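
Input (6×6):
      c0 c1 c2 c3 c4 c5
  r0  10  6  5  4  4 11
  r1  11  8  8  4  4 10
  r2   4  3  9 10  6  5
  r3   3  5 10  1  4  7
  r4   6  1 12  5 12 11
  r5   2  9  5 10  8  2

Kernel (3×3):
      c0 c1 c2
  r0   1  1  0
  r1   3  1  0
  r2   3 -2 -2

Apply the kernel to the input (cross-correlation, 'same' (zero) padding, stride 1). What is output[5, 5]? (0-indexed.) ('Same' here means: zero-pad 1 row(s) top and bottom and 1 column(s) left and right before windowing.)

49

The receptive field on the zero-padded input at this output position is [12 11 0 / 8 2 0 / 0 0 0]. Elementwise product with the kernel and sum: 12·1 + 11·1 + 8·3 + 2·1 + 0·3 + 0·-2 + 0·-2.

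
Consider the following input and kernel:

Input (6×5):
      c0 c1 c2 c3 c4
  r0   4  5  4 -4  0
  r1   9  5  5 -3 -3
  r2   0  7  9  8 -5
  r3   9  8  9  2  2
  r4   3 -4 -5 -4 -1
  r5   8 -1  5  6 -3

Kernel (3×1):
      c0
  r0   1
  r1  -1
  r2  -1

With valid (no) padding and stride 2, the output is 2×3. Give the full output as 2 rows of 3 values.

-5 -10 8
-12 5 -6

Output[0,0]: The receptive field on the input at this output position is [4 / 9 / 0]. Elementwise product with the kernel and sum: 4·1 + 9·-1 + 0·-1.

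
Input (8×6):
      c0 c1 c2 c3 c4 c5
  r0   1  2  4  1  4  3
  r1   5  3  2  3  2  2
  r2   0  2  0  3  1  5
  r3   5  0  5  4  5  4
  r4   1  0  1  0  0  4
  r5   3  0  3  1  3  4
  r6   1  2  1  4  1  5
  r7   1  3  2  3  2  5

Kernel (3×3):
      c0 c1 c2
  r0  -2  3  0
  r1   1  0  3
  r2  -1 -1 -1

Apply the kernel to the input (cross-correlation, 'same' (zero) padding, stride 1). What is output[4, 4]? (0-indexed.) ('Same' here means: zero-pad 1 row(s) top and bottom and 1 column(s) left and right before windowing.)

11

The receptive field on the zero-padded input at this output position is [4 5 4 / 0 0 4 / 1 3 4]. Elementwise product with the kernel and sum: 4·-2 + 5·3 + 0·1 + 4·3 + 1·-1 + 3·-1 + 4·-1.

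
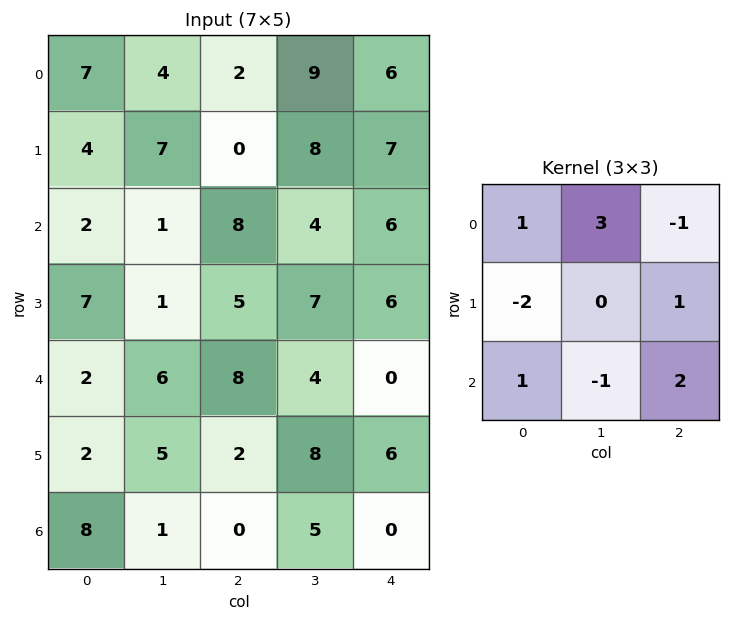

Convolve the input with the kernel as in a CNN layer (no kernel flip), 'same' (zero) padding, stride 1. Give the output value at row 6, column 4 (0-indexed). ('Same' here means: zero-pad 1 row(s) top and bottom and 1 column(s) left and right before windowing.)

The receptive field on the zero-padded input at this output position is [8 6 0 / 5 0 0 / 0 0 0]. Elementwise product with the kernel and sum: 8·1 + 6·3 + 0·-1 + 5·-2 + 0·1 + 0·1 + 0·-1 + 0·2.

16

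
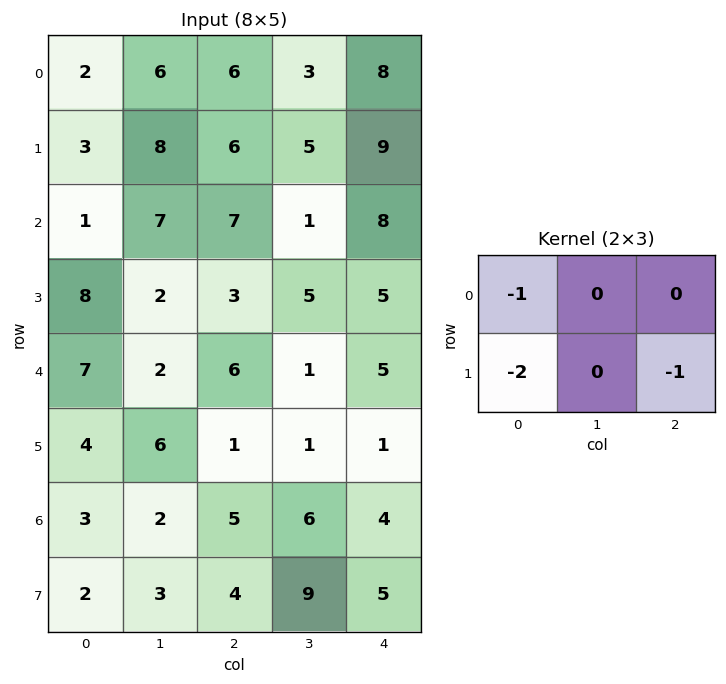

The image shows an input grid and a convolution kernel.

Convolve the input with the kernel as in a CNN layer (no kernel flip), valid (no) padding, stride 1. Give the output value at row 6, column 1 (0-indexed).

-17

The receptive field on the input at this output position is [2 5 6 / 3 4 9]. Elementwise product with the kernel and sum: 2·-1 + 3·-2 + 9·-1.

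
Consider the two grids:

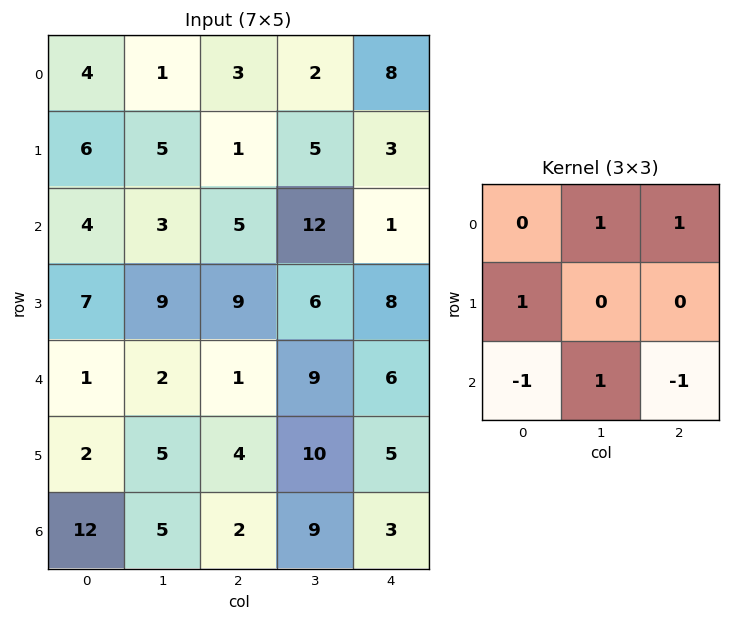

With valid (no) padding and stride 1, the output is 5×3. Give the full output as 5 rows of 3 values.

4 0 17
3 3 2
15 16 24
18 6 16
-4 3 23

Output[0,0]: The receptive field on the input at this output position is [4 1 3 / 6 5 1 / 4 3 5]. Elementwise product with the kernel and sum: 1·1 + 3·1 + 6·1 + 4·-1 + 3·1 + 5·-1.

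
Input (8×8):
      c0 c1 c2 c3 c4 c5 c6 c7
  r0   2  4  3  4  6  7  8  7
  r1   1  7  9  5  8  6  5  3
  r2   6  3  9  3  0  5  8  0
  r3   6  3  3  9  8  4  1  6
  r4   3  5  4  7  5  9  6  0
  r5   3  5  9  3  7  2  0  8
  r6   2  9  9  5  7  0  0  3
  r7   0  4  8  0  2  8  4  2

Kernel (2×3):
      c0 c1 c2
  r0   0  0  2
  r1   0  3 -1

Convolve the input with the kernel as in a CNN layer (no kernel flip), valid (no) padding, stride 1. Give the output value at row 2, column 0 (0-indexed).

24

The receptive field on the input at this output position is [6 3 9 / 6 3 3]. Elementwise product with the kernel and sum: 9·2 + 3·3 + 3·-1.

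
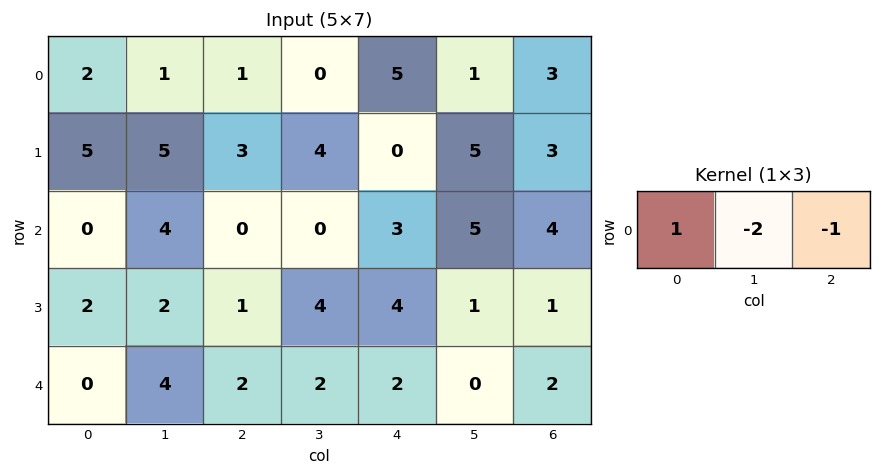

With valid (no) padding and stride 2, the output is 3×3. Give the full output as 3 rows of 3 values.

Output[0,0]: The receptive field on the input at this output position is [2 1 1]. Elementwise product with the kernel and sum: 2·1 + 1·-2 + 1·-1.
Output[0,1]: The receptive field on the input at this output position is [1 0 5]. Elementwise product with the kernel and sum: 1·1 + 0·-2 + 5·-1.

-1 -4 0
-8 -3 -11
-10 -4 0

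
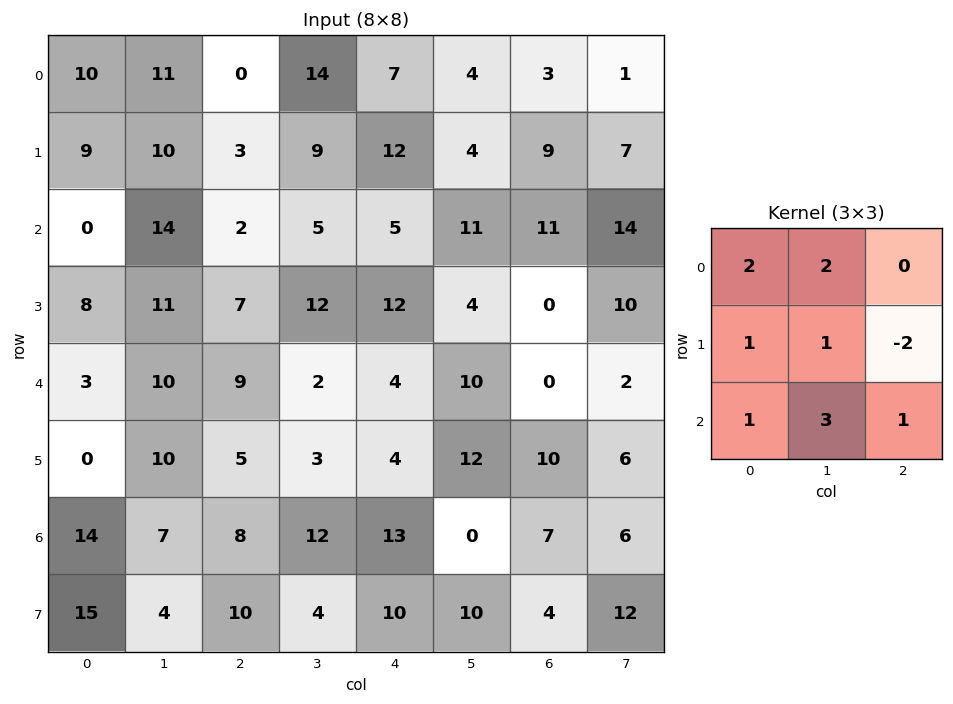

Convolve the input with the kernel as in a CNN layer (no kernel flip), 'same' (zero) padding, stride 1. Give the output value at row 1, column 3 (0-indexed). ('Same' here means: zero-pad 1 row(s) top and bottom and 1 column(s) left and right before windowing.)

The receptive field on the zero-padded input at this output position is [0 14 7 / 3 9 12 / 2 5 5]. Elementwise product with the kernel and sum: 0·2 + 14·2 + 3·1 + 9·1 + 12·-2 + 2·1 + 5·3 + 5·1.

38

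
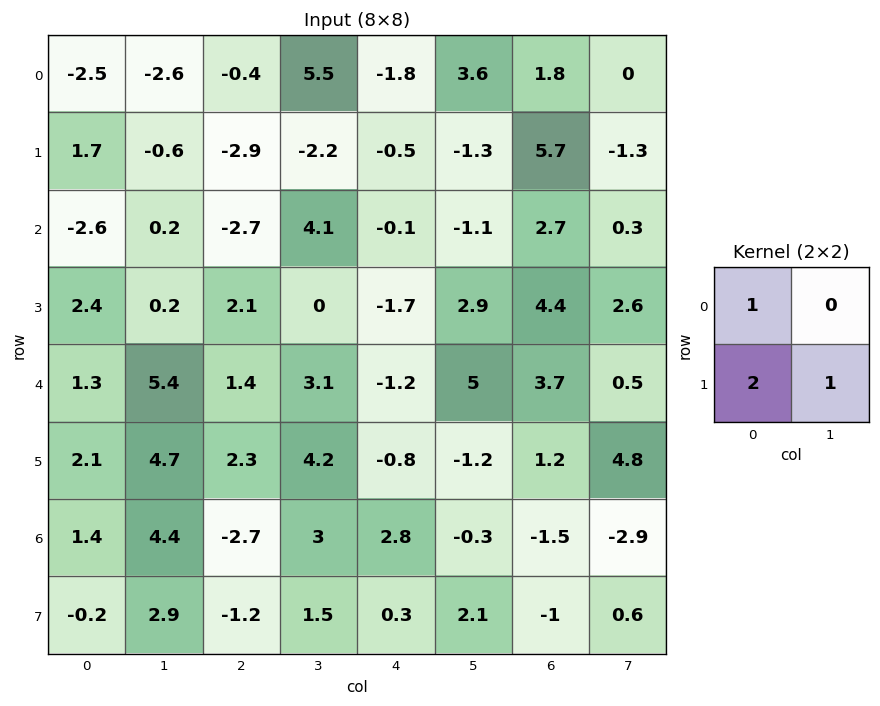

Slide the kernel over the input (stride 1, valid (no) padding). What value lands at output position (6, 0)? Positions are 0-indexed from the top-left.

3.9

The receptive field on the input at this output position is [1.4 4.4 / -0.2 2.9]. Elementwise product with the kernel and sum: 1.4·1 + -0.2·2 + 2.9·1.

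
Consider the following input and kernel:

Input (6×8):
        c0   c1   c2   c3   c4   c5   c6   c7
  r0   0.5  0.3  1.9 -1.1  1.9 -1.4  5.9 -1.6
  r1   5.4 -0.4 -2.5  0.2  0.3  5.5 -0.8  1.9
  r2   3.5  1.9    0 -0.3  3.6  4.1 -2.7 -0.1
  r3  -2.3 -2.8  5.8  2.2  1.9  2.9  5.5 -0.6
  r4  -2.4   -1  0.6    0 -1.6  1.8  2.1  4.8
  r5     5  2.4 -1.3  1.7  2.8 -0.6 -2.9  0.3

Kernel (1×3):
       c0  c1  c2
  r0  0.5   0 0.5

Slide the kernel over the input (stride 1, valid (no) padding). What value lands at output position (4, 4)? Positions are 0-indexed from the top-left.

0.25

The receptive field on the input at this output position is [-1.6 1.8 2.1]. Elementwise product with the kernel and sum: -1.6·0.5 + 2.1·0.5.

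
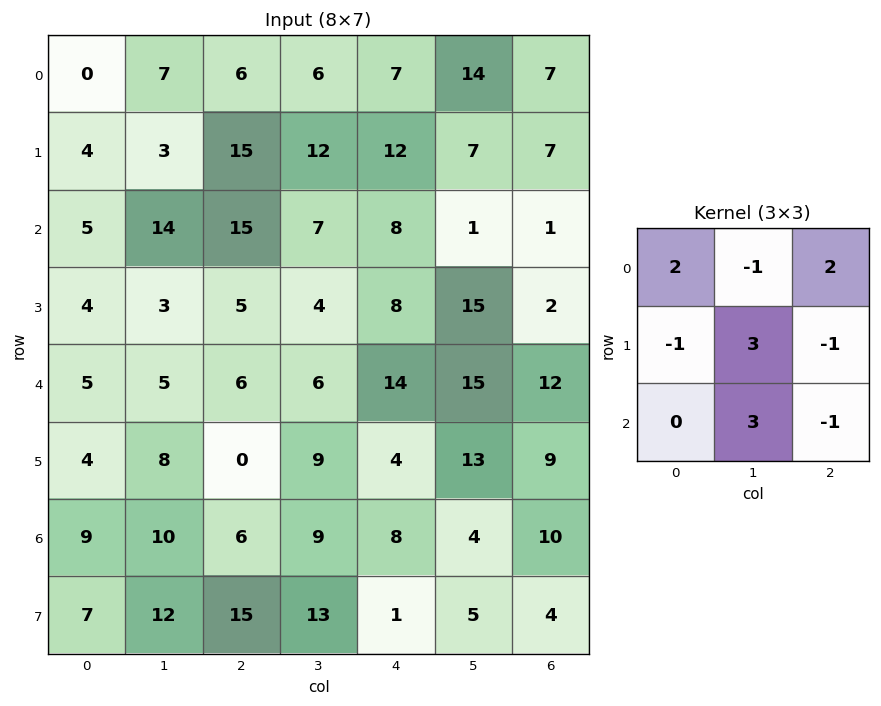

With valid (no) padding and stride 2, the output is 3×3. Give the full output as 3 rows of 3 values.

22 42 18
35 42 85
61 76 65

Output[0,0]: The receptive field on the input at this output position is [0 7 6 / 4 3 15 / 5 14 15]. Elementwise product with the kernel and sum: 0·2 + 7·-1 + 6·2 + 4·-1 + 3·3 + 15·-1 + 14·3 + 15·-1.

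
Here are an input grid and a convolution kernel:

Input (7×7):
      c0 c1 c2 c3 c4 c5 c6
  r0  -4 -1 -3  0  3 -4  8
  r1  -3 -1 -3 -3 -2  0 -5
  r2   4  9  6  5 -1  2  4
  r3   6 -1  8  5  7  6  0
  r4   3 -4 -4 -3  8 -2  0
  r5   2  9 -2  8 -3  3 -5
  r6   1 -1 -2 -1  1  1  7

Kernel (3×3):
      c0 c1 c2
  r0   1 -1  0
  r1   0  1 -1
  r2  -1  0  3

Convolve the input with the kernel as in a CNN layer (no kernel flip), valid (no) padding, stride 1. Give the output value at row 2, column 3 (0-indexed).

4

The receptive field on the input at this output position is [5 -1 2 / 5 7 6 / -3 8 -2]. Elementwise product with the kernel and sum: 5·1 + -1·-1 + 7·1 + 6·-1 + -3·-1 + -2·3.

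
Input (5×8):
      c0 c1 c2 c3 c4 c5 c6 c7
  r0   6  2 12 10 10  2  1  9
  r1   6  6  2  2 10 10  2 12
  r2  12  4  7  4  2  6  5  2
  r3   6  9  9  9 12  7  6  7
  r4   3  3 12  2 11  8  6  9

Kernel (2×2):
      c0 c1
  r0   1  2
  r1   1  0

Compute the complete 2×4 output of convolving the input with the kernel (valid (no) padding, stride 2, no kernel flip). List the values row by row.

Output[0,0]: The receptive field on the input at this output position is [6 2 / 6 6]. Elementwise product with the kernel and sum: 6·1 + 2·2 + 6·1.
Output[0,1]: The receptive field on the input at this output position is [12 10 / 2 2]. Elementwise product with the kernel and sum: 12·1 + 10·2 + 2·1.

16 34 24 21
26 24 26 15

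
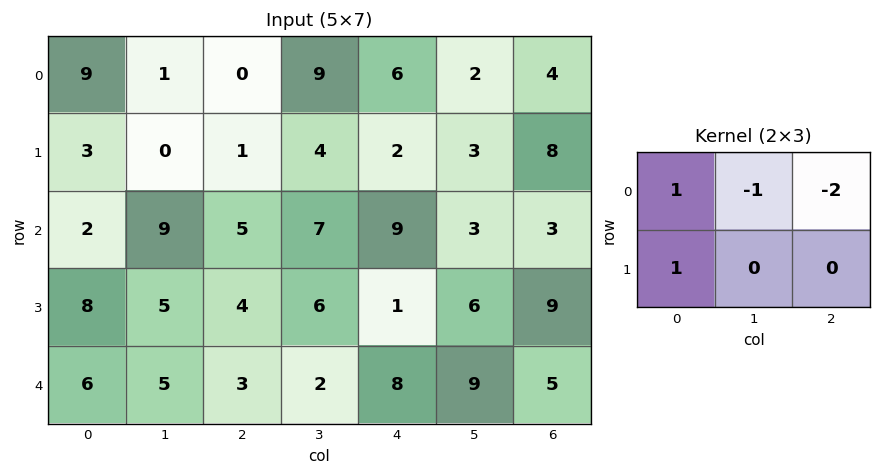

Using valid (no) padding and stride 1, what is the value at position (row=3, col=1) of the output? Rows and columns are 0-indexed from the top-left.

The receptive field on the input at this output position is [5 4 6 / 5 3 2]. Elementwise product with the kernel and sum: 5·1 + 4·-1 + 6·-2 + 5·1.

-6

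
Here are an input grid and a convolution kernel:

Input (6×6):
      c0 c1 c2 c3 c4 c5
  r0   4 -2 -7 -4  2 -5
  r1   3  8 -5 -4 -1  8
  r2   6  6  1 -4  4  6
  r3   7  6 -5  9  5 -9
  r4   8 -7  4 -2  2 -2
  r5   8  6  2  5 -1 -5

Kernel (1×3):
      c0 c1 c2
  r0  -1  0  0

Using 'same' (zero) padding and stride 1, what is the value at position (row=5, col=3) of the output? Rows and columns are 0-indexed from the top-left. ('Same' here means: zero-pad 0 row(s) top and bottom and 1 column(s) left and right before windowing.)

The receptive field on the zero-padded input at this output position is [2 5 -1]. Elementwise product with the kernel and sum: 2·-1.

-2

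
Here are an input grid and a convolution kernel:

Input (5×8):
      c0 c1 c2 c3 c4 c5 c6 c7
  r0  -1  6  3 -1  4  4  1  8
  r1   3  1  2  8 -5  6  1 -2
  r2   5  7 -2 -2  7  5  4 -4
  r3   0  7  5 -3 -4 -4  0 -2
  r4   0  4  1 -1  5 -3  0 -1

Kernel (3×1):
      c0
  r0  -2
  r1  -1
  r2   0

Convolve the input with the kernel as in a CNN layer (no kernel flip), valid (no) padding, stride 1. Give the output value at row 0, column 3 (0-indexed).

-6

The receptive field on the input at this output position is [-1 / 8 / -2]. Elementwise product with the kernel and sum: -1·-2 + 8·-1.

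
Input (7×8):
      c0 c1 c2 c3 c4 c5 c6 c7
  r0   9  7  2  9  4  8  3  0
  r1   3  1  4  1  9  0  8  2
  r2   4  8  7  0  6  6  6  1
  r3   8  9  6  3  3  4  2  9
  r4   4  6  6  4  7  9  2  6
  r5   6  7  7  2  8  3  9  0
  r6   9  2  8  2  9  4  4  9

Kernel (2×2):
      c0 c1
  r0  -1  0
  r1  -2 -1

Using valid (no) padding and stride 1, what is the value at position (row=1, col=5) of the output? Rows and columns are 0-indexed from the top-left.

The receptive field on the input at this output position is [0 8 / 6 6]. Elementwise product with the kernel and sum: 0·-1 + 6·-2 + 6·-1.

-18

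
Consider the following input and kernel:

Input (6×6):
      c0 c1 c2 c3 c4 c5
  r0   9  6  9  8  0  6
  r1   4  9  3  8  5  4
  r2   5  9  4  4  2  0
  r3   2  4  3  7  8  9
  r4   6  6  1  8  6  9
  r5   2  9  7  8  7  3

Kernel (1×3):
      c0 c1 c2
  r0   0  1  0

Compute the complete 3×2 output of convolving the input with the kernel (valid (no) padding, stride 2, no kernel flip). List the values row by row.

6 8
9 4
6 8

Output[0,0]: The receptive field on the input at this output position is [9 6 9]. Elementwise product with the kernel and sum: 6·1.
Output[0,1]: The receptive field on the input at this output position is [9 8 0]. Elementwise product with the kernel and sum: 8·1.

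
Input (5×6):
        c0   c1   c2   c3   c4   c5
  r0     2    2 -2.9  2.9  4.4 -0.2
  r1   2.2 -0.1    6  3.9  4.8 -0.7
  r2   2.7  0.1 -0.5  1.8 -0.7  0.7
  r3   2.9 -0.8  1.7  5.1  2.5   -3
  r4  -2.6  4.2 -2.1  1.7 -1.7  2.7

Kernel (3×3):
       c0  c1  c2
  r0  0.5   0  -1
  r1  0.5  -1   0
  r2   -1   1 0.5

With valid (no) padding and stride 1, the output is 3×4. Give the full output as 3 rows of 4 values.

2.25 -7.65 -4.8 -3.35
-6.5 1.65 0.8 0.15
9.85 -9.3 -0.85 -1.8

Output[0,0]: The receptive field on the input at this output position is [2 2 -2.9 / 2.2 -0.1 6 / 2.7 0.1 -0.5]. Elementwise product with the kernel and sum: 2·0.5 + -2.9·-1 + 2.2·0.5 + -0.1·-1 + 2.7·-1 + 0.1·1 + -0.5·0.5.
Output[0,1]: The receptive field on the input at this output position is [2 -2.9 2.9 / -0.1 6 3.9 / 0.1 -0.5 1.8]. Elementwise product with the kernel and sum: 2·0.5 + 2.9·-1 + -0.1·0.5 + 6·-1 + 0.1·-1 + -0.5·1 + 1.8·0.5.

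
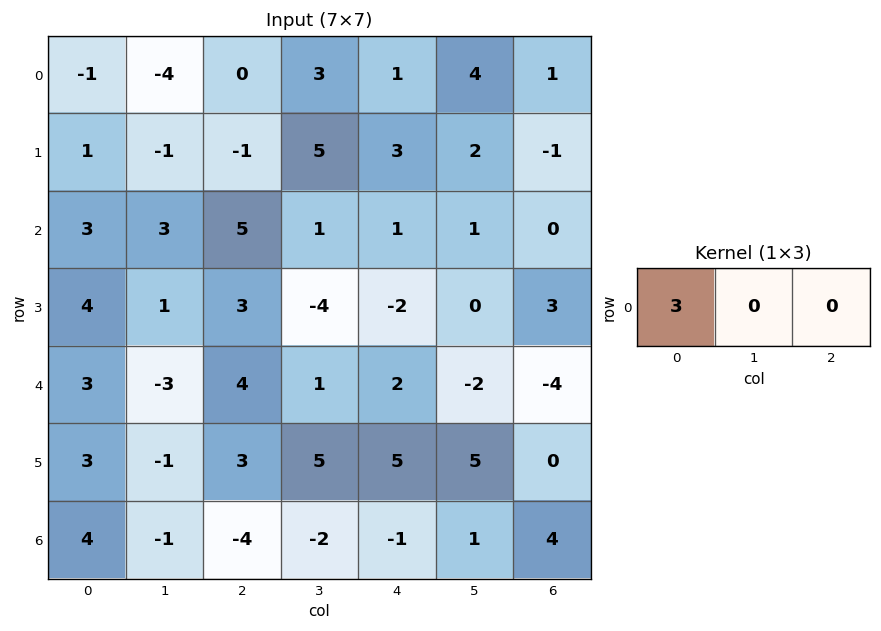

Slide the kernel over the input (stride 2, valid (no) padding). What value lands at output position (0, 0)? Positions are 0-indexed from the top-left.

The receptive field on the input at this output position is [-1 -4 0]. Elementwise product with the kernel and sum: -1·3.

-3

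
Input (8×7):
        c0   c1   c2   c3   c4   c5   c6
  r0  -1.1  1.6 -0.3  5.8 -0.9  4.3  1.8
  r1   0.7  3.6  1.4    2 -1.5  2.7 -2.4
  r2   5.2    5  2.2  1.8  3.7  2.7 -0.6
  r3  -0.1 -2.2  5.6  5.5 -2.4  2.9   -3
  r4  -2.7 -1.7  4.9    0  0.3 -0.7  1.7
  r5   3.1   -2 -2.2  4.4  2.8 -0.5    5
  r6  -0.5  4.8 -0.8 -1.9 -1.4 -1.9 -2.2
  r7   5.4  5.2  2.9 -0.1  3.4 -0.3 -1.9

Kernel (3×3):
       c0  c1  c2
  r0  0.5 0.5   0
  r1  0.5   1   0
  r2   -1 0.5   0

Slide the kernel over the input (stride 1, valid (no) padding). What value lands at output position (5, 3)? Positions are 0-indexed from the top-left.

3.05

The receptive field on the input at this output position is [4.4 2.8 -0.5 / -1.9 -1.4 -1.9 / -0.1 3.4 -0.3]. Elementwise product with the kernel and sum: 4.4·0.5 + 2.8·0.5 + -1.9·0.5 + -1.4·1 + -0.1·-1 + 3.4·0.5.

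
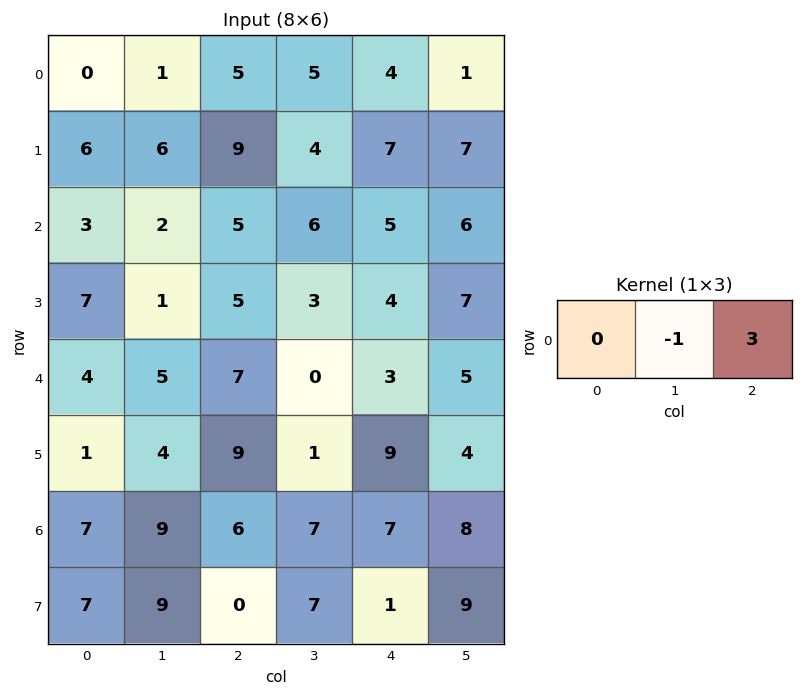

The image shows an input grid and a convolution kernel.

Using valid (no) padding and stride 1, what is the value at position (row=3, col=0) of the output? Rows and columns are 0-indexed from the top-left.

14

The receptive field on the input at this output position is [7 1 5]. Elementwise product with the kernel and sum: 1·-1 + 5·3.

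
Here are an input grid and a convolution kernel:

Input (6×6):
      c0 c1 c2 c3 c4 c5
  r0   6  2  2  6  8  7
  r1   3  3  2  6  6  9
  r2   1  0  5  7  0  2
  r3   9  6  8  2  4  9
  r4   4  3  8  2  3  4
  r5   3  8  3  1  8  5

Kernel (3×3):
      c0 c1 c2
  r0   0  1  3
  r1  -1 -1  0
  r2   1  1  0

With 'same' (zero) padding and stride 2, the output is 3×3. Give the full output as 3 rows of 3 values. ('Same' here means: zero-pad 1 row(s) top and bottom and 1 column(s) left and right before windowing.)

-3 1 -2
20 29 32
26 14 35

Output[0,0]: The receptive field on the zero-padded input at this output position is [0 0 0 / 0 6 2 / 0 3 3]. Elementwise product with the kernel and sum: 0·1 + 0·3 + 0·-1 + 6·-1 + 0·1 + 3·1.
Output[0,1]: The receptive field on the zero-padded input at this output position is [0 0 0 / 2 2 6 / 3 2 6]. Elementwise product with the kernel and sum: 0·1 + 0·3 + 2·-1 + 2·-1 + 3·1 + 2·1.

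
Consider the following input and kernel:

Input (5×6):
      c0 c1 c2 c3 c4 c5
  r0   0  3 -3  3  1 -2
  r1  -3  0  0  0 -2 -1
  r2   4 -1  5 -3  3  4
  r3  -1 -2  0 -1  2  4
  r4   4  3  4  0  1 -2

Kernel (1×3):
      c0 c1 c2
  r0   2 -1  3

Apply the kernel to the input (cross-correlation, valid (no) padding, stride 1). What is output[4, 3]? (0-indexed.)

-7

The receptive field on the input at this output position is [0 1 -2]. Elementwise product with the kernel and sum: 0·2 + 1·-1 + -2·3.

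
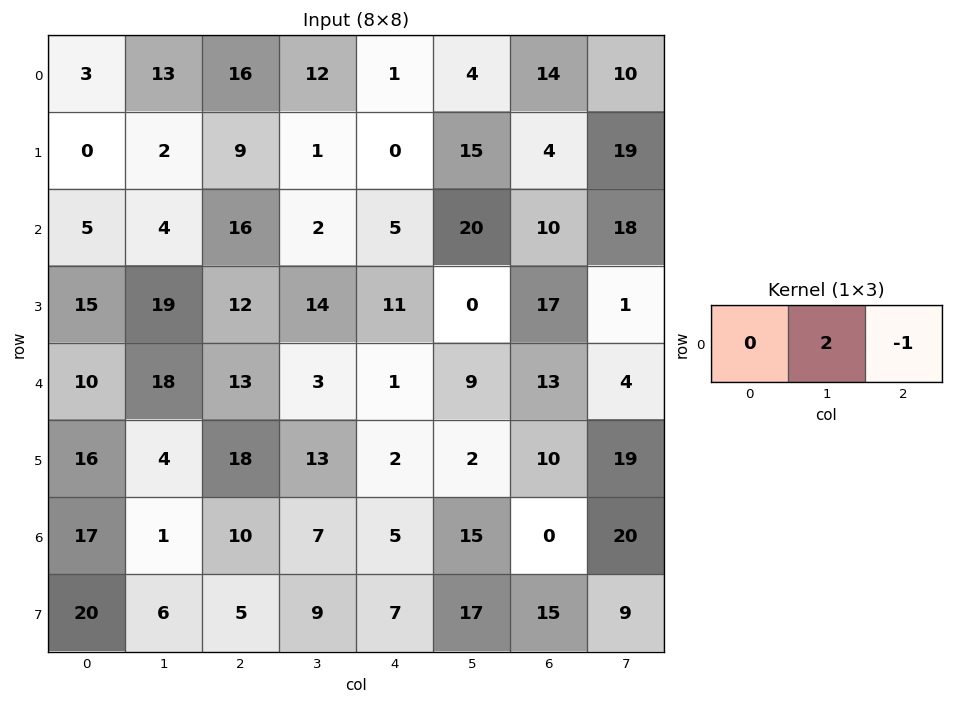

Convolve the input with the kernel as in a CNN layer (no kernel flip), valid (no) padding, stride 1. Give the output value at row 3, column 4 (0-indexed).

-17

The receptive field on the input at this output position is [11 0 17]. Elementwise product with the kernel and sum: 0·2 + 17·-1.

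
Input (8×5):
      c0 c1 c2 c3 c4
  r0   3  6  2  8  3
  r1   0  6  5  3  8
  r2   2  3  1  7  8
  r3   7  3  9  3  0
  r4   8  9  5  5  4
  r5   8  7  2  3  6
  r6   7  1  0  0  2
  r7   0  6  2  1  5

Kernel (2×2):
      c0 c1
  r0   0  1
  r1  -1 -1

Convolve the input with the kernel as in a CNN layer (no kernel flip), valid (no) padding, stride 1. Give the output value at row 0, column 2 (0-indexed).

The receptive field on the input at this output position is [2 8 / 5 3]. Elementwise product with the kernel and sum: 8·1 + 5·-1 + 3·-1.

0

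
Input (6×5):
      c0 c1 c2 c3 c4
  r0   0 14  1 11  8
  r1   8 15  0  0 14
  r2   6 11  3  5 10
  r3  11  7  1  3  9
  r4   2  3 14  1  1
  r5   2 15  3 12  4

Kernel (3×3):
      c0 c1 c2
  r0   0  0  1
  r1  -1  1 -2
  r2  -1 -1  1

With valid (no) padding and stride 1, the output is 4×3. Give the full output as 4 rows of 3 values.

-6 -13 -18
-18 -23 1
6 -23 -20
-40 6 -17

Output[0,0]: The receptive field on the input at this output position is [0 14 1 / 8 15 0 / 6 11 3]. Elementwise product with the kernel and sum: 1·1 + 8·-1 + 15·1 + 0·-2 + 6·-1 + 11·-1 + 3·1.
Output[0,1]: The receptive field on the input at this output position is [14 1 11 / 15 0 0 / 11 3 5]. Elementwise product with the kernel and sum: 11·1 + 15·-1 + 0·1 + 0·-2 + 11·-1 + 3·-1 + 5·1.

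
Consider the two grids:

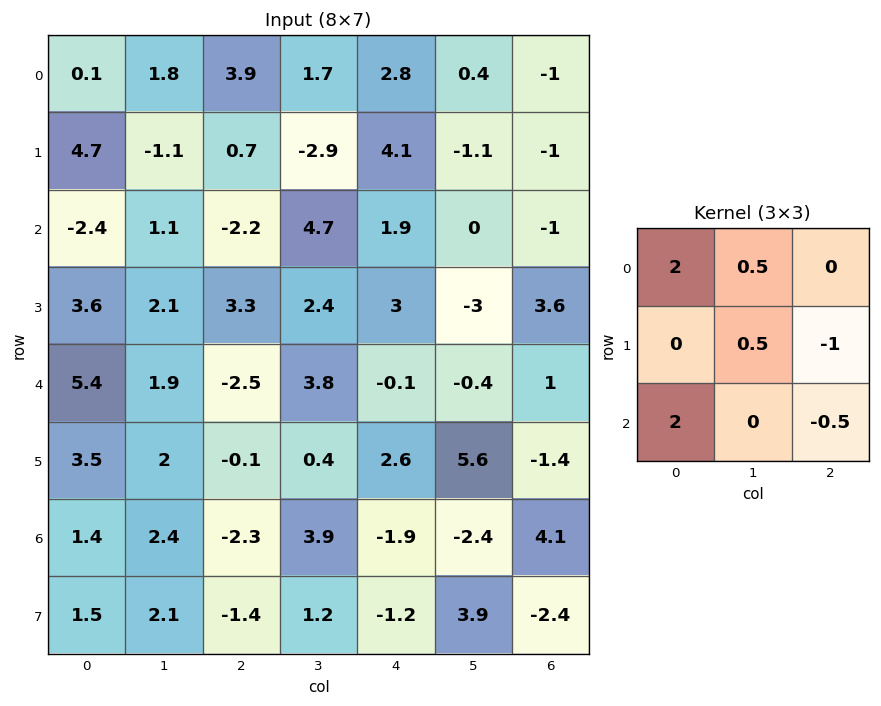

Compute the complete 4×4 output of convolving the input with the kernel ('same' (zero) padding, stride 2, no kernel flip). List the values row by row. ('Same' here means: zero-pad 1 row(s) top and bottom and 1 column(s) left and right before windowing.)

Output[0,0]: The receptive field on the zero-padded input at this output position is [0 0 0 / 0 0.1 1.8 / 0 4.7 -1.1]. Elementwise product with the kernel and sum: 0·2 + 0·0.5 + 0.1·0.5 + 1.8·-1 + 0·2 + -1.1·-0.5.

-1.2 -0.5 -4.25 -2.7
-1 -4.65 3.5 -9.2
1.6 4.6 4.65 7.5
-1 2.5 4 20.35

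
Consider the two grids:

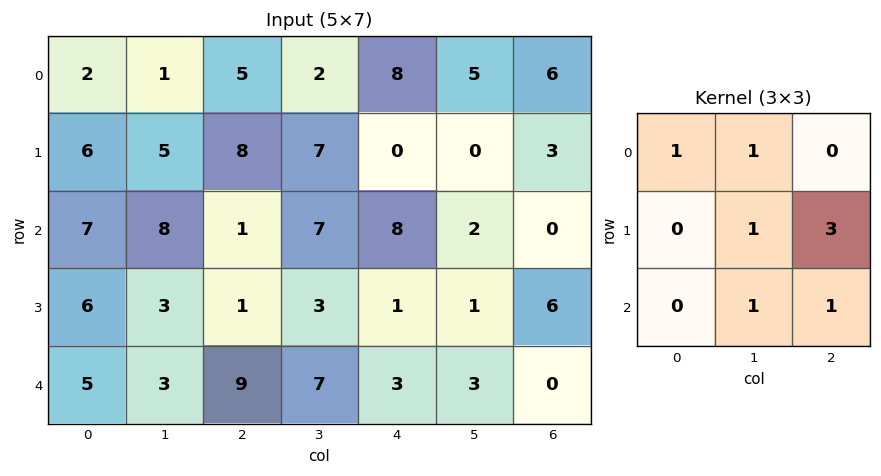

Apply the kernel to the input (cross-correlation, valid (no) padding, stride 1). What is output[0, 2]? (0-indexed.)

29

The receptive field on the input at this output position is [5 2 8 / 8 7 0 / 1 7 8]. Elementwise product with the kernel and sum: 5·1 + 2·1 + 7·1 + 0·3 + 7·1 + 8·1.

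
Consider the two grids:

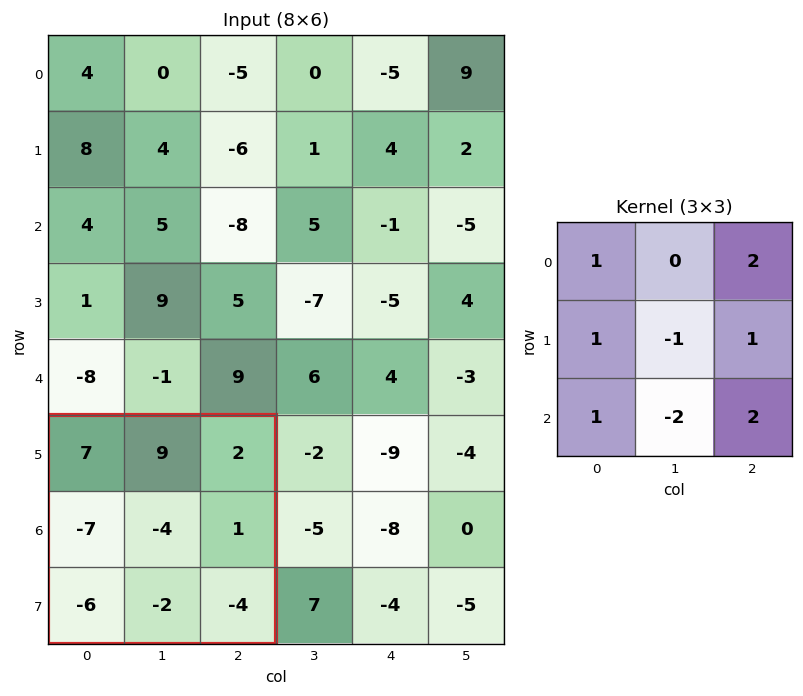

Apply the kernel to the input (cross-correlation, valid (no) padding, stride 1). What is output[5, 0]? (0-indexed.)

The receptive field on the input at this output position is [7 9 2 / -7 -4 1 / -6 -2 -4]. Elementwise product with the kernel and sum: 7·1 + 2·2 + -7·1 + -4·-1 + 1·1 + -6·1 + -2·-2 + -4·2.

-1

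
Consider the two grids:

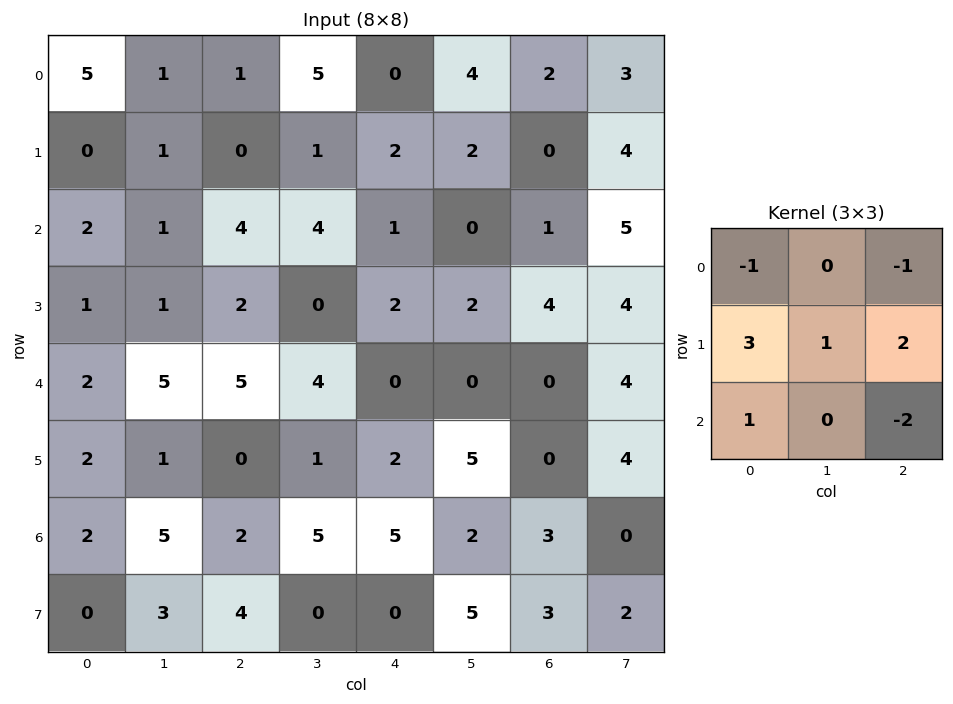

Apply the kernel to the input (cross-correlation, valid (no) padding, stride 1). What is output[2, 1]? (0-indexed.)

-3

The receptive field on the input at this output position is [1 4 4 / 1 2 0 / 5 5 4]. Elementwise product with the kernel and sum: 1·-1 + 4·-1 + 1·3 + 2·1 + 0·2 + 5·1 + 4·-2.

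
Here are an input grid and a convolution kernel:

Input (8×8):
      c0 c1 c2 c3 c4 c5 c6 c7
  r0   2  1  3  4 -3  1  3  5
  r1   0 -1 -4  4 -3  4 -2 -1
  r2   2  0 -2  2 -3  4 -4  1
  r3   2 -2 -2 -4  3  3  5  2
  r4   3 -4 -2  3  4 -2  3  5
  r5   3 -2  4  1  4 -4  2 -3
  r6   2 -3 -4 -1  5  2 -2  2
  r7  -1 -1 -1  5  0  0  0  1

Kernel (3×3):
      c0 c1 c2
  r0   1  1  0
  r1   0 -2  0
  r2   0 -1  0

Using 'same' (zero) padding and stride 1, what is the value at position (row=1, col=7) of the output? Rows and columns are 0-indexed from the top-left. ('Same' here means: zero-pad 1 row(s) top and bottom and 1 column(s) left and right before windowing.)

The receptive field on the zero-padded input at this output position is [3 5 0 / -2 -1 0 / -4 1 0]. Elementwise product with the kernel and sum: 3·1 + 5·1 + -1·-2 + 1·-1.

9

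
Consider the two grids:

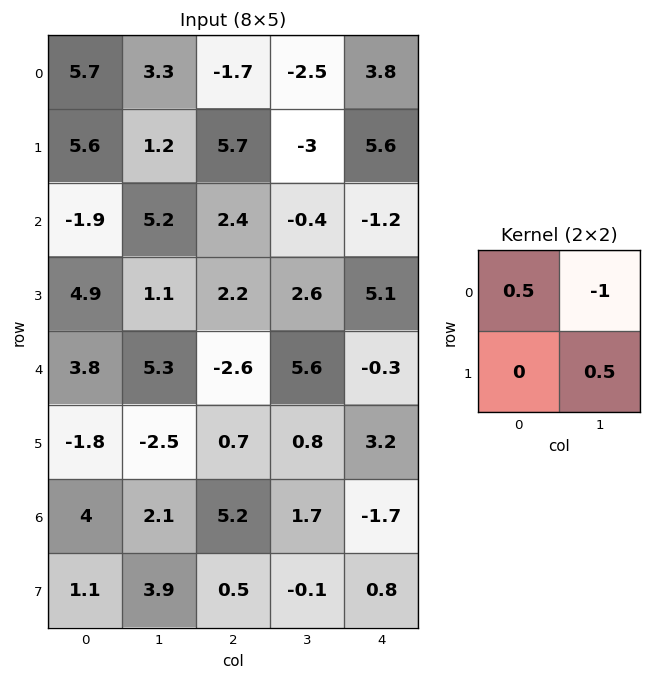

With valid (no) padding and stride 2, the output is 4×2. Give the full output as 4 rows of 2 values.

0.15 0.15
-5.6 2.9
-4.65 -6.5
1.85 0.85

Output[0,0]: The receptive field on the input at this output position is [5.7 3.3 / 5.6 1.2]. Elementwise product with the kernel and sum: 5.7·0.5 + 3.3·-1 + 1.2·0.5.
Output[0,1]: The receptive field on the input at this output position is [-1.7 -2.5 / 5.7 -3]. Elementwise product with the kernel and sum: -1.7·0.5 + -2.5·-1 + -3·0.5.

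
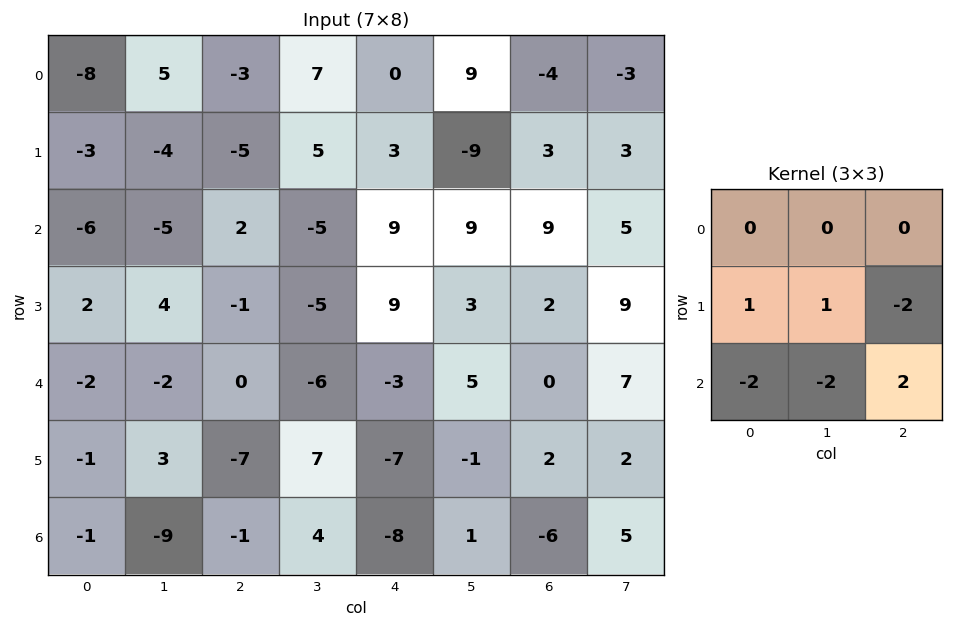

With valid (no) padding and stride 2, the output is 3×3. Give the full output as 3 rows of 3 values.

Output[0,0]: The receptive field on the input at this output position is [-8 5 -3 / -3 -4 -5 / -6 -5 2]. Elementwise product with the kernel and sum: -3·1 + -4·1 + -5·-2 + -6·-2 + -5·-2 + 2·2.
Output[0,1]: The receptive field on the input at this output position is [-3 7 0 / -5 5 3 / 2 -5 9]. Elementwise product with the kernel and sum: -5·1 + 5·1 + 3·-2 + 2·-2 + -5·-2 + 9·2.

29 18 -30
16 -18 4
34 -8 -10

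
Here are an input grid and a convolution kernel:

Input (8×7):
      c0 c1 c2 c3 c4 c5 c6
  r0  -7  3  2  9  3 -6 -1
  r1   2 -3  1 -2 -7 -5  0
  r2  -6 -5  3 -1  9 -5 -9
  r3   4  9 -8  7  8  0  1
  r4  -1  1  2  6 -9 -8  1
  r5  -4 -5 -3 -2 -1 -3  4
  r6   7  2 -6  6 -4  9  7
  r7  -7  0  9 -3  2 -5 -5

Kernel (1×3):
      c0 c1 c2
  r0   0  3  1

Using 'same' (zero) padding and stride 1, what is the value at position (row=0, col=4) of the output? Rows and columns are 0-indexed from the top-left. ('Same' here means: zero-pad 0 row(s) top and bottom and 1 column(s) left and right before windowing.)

3

The receptive field on the zero-padded input at this output position is [9 3 -6]. Elementwise product with the kernel and sum: 3·3 + -6·1.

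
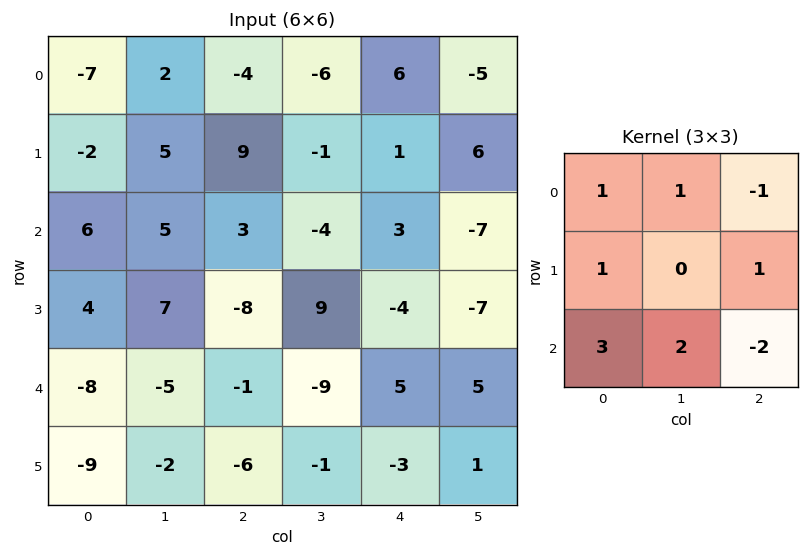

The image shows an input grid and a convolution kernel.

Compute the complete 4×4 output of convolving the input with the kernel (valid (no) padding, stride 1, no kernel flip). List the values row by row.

Output[0,0]: The receptive field on the input at this output position is [-7 2 -4 / -2 5 9 / 6 5 3]. Elementwise product with the kernel and sum: -7·1 + 2·1 + -4·-1 + -2·1 + 9·1 + 6·3 + 5·2 + 3·-2.
Output[0,1]: The receptive field on the input at this output position is [2 -4 -6 / 5 9 -1 / 5 3 -4]. Elementwise product with the kernel and sum: 2·1 + -4·1 + -6·-1 + 5·1 + -1·1 + 5·3 + 3·2 + -4·-2.

28 37 -11 18
45 3 15 16
-28 29 -47 -19
-9 -40 -5 -3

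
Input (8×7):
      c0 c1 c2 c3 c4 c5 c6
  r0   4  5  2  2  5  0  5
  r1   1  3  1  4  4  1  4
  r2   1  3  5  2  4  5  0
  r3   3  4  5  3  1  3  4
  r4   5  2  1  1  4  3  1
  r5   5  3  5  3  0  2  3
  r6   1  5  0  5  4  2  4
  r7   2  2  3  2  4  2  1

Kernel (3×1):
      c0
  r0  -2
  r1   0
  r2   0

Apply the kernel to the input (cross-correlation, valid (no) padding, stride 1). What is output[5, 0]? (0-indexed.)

-10

The receptive field on the input at this output position is [5 / 1 / 2]. Elementwise product with the kernel and sum: 5·-2.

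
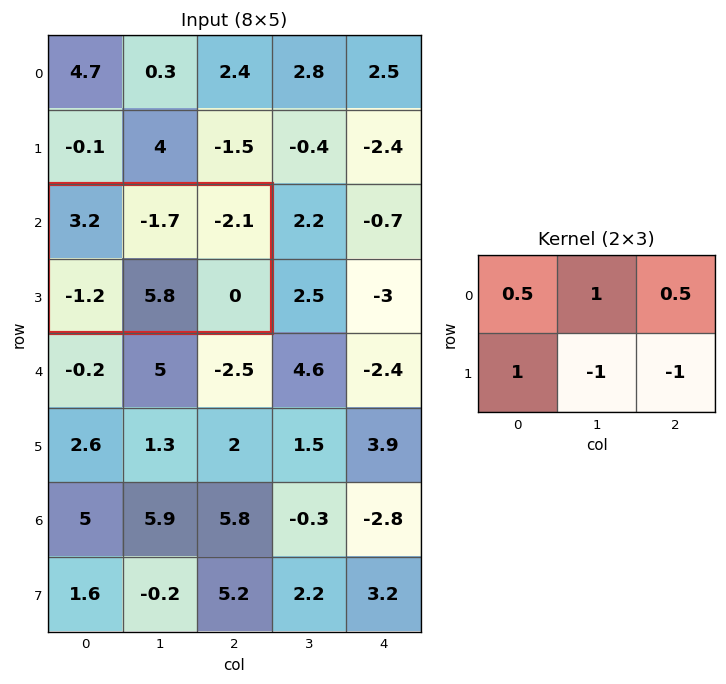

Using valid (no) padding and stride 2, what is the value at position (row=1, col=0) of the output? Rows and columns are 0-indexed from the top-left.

-8.15

The receptive field on the input at this output position is [3.2 -1.7 -2.1 / -1.2 5.8 0]. Elementwise product with the kernel and sum: 3.2·0.5 + -1.7·1 + -2.1·0.5 + -1.2·1 + 5.8·-1 + 0·-1.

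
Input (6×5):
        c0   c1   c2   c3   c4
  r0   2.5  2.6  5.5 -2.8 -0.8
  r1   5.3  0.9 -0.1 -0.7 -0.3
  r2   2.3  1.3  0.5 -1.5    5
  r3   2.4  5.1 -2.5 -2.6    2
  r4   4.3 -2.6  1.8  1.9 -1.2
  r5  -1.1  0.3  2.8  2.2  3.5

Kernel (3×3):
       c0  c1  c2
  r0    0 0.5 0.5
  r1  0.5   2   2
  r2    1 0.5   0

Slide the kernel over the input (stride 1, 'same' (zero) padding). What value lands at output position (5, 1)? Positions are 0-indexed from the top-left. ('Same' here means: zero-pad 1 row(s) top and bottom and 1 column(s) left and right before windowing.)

The receptive field on the zero-padded input at this output position is [4.3 -2.6 1.8 / -1.1 0.3 2.8 / 0 0 0]. Elementwise product with the kernel and sum: -2.6·0.5 + 1.8·0.5 + -1.1·0.5 + 0.3·2 + 2.8·2 + 0·1 + 0·0.5.

5.25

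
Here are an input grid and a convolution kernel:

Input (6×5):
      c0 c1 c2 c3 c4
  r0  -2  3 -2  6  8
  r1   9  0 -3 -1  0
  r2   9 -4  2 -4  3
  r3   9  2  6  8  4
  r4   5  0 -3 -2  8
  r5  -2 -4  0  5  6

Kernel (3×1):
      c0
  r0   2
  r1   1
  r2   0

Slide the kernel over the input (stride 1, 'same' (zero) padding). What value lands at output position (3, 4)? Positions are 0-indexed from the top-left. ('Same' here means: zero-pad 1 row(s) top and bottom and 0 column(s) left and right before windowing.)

The receptive field on the zero-padded input at this output position is [3 / 4 / 8]. Elementwise product with the kernel and sum: 3·2 + 4·1.

10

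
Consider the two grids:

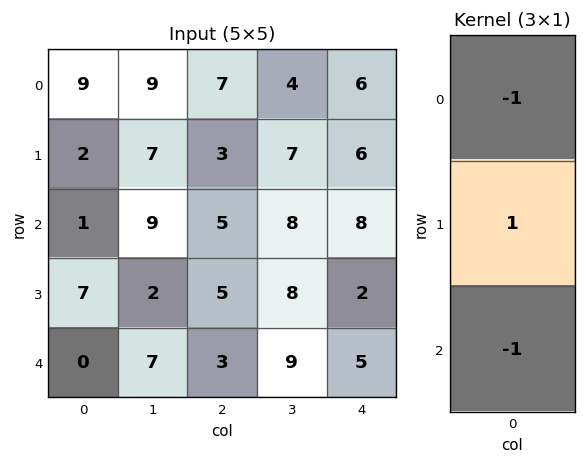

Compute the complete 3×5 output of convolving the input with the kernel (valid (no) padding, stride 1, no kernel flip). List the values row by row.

Output[0,0]: The receptive field on the input at this output position is [9 / 2 / 1]. Elementwise product with the kernel and sum: 9·-1 + 2·1 + 1·-1.
Output[0,1]: The receptive field on the input at this output position is [9 / 7 / 9]. Elementwise product with the kernel and sum: 9·-1 + 7·1 + 9·-1.

-8 -11 -9 -5 -8
-8 0 -3 -7 0
6 -14 -3 -9 -11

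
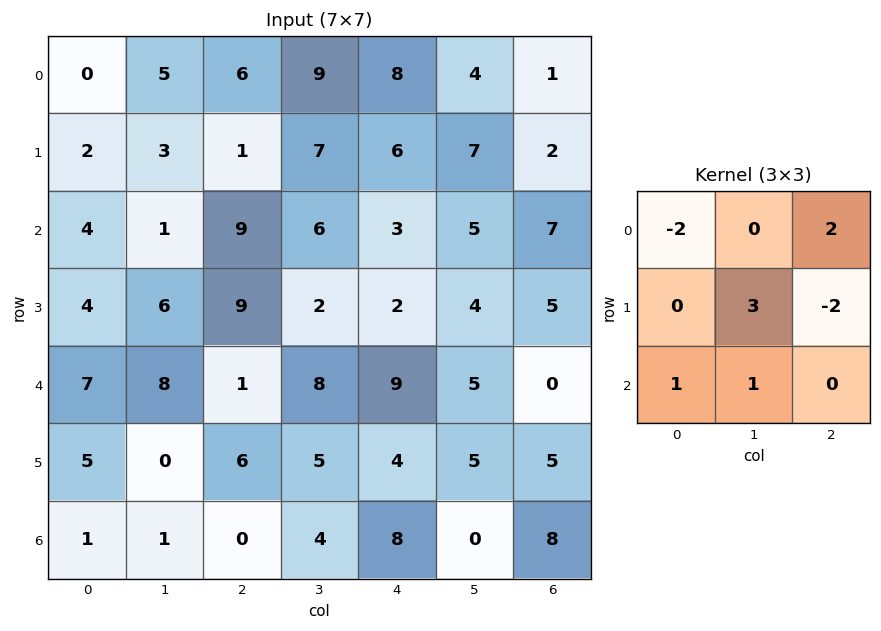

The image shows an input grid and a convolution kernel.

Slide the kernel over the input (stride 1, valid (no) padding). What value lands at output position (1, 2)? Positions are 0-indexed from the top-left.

33

The receptive field on the input at this output position is [1 7 6 / 9 6 3 / 9 2 2]. Elementwise product with the kernel and sum: 1·-2 + 6·2 + 6·3 + 3·-2 + 9·1 + 2·1.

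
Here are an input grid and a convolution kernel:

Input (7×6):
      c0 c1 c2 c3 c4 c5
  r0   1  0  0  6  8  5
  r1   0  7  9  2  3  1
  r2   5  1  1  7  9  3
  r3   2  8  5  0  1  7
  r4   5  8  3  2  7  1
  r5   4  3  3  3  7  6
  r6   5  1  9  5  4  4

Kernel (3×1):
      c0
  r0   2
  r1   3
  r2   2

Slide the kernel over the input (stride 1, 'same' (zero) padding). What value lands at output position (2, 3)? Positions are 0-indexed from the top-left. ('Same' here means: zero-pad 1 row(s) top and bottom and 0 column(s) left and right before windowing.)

25

The receptive field on the zero-padded input at this output position is [2 / 7 / 0]. Elementwise product with the kernel and sum: 2·2 + 7·3 + 0·2.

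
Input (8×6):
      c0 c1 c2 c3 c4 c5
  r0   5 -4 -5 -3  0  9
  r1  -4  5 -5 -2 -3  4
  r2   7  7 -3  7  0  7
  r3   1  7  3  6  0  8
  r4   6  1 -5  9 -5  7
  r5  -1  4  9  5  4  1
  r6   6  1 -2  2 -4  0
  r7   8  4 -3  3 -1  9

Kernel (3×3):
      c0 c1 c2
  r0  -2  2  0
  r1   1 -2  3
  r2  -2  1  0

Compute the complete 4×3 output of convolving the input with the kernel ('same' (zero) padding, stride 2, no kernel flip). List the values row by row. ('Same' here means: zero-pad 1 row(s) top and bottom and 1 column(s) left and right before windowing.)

Output[0,0]: The receptive field on the zero-padded input at this output position is [0 0 0 / 0 5 -4 / 0 -4 5]. Elementwise product with the kernel and sum: 0·-2 + 0·2 + 0·1 + 5·-2 + -4·3 + 0·-2 + -4·1.

-26 -18 25
0 3 14
-8 31 22
-3 10 1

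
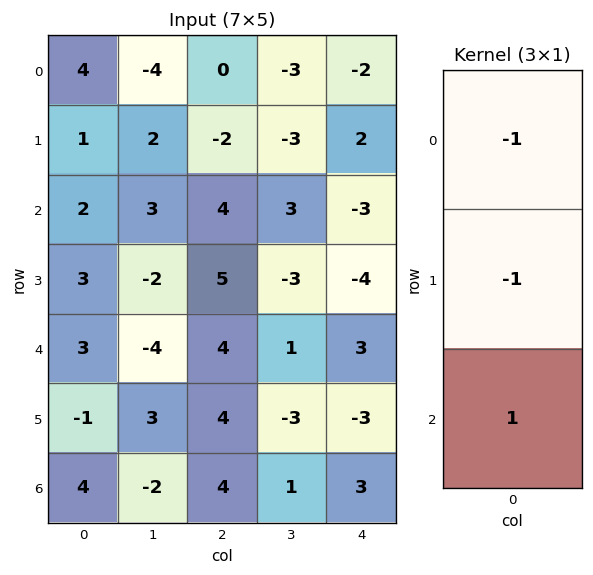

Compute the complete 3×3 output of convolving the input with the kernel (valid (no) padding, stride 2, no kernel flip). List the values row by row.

-3 6 -3
-2 -5 10
2 -4 3

Output[0,0]: The receptive field on the input at this output position is [4 / 1 / 2]. Elementwise product with the kernel and sum: 4·-1 + 1·-1 + 2·1.
Output[0,1]: The receptive field on the input at this output position is [0 / -2 / 4]. Elementwise product with the kernel and sum: 0·-1 + -2·-1 + 4·1.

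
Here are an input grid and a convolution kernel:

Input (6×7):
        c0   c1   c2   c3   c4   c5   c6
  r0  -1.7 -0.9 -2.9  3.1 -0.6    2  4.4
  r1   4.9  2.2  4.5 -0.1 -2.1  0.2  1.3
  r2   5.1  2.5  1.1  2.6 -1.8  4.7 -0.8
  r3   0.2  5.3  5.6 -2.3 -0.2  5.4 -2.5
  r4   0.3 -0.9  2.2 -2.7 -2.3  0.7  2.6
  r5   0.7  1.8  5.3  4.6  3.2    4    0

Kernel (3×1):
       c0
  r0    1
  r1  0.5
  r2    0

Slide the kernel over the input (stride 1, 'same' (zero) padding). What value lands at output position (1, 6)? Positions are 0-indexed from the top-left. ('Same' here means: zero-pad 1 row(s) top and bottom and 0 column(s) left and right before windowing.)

The receptive field on the zero-padded input at this output position is [4.4 / 1.3 / -0.8]. Elementwise product with the kernel and sum: 4.4·1 + 1.3·0.5.

5.05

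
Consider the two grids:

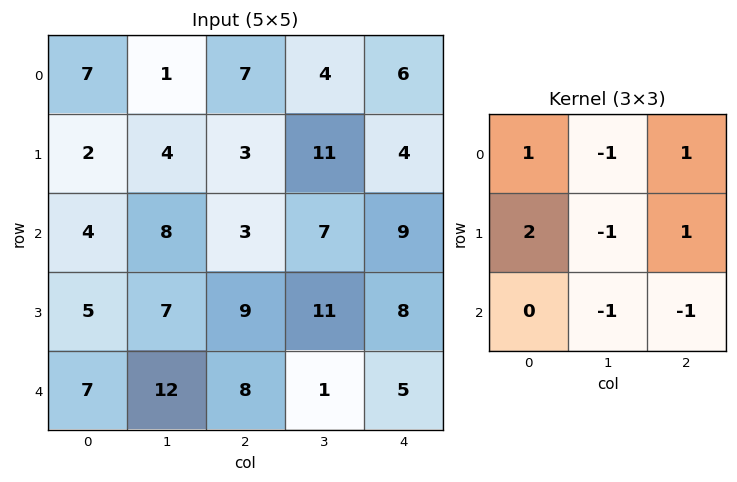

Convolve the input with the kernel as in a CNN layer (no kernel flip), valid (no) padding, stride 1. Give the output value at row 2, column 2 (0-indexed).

The receptive field on the input at this output position is [3 7 9 / 9 11 8 / 8 1 5]. Elementwise product with the kernel and sum: 3·1 + 7·-1 + 9·1 + 9·2 + 11·-1 + 8·1 + 1·-1 + 5·-1.

14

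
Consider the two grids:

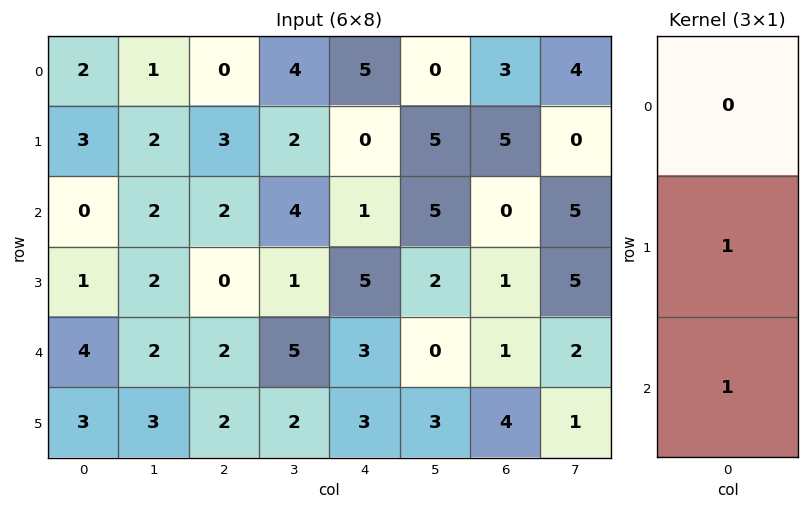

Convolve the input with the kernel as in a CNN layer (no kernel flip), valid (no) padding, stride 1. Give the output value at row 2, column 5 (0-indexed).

The receptive field on the input at this output position is [5 / 2 / 0]. Elementwise product with the kernel and sum: 2·1 + 0·1.

2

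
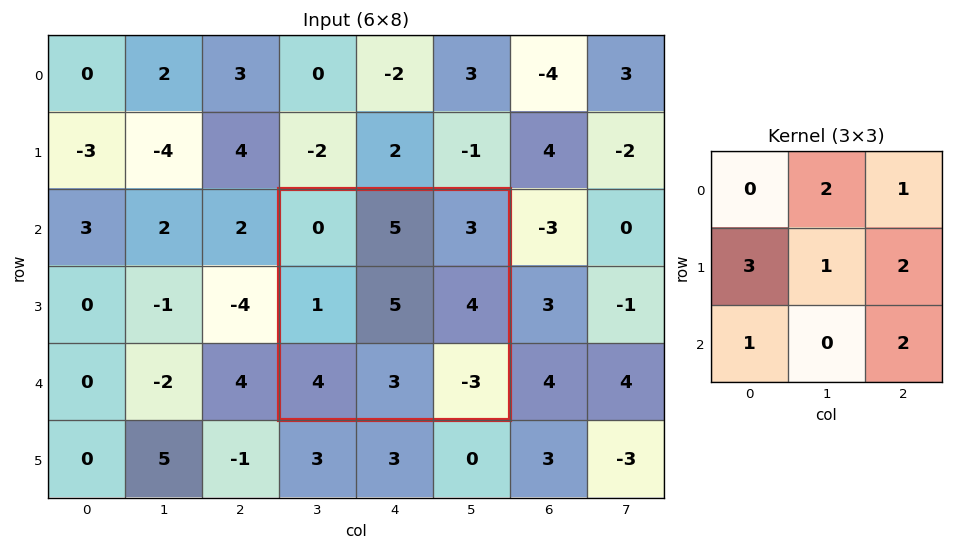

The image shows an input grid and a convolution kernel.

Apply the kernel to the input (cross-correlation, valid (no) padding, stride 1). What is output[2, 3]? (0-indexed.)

27

The receptive field on the input at this output position is [0 5 3 / 1 5 4 / 4 3 -3]. Elementwise product with the kernel and sum: 5·2 + 3·1 + 1·3 + 5·1 + 4·2 + 4·1 + -3·2.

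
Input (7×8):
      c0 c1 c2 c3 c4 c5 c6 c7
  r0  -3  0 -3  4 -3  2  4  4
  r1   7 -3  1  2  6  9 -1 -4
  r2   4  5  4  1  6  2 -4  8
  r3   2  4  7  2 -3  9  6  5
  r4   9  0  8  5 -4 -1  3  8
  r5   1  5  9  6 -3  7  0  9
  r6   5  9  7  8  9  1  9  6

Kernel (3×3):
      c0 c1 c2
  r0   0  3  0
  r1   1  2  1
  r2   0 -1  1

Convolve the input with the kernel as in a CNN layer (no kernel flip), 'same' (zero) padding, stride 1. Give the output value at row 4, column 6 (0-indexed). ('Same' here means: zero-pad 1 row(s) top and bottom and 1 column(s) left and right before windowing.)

The receptive field on the zero-padded input at this output position is [9 6 5 / -1 3 8 / 7 0 9]. Elementwise product with the kernel and sum: 6·3 + -1·1 + 3·2 + 8·1 + 0·-1 + 9·1.

40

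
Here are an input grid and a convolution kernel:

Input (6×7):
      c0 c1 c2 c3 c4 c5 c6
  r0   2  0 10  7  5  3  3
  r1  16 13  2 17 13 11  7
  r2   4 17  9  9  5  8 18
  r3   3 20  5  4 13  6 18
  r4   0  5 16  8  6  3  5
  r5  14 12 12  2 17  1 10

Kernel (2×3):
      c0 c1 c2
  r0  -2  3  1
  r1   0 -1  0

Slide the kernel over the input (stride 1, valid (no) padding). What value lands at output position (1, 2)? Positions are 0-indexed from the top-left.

The receptive field on the input at this output position is [2 17 13 / 9 9 5]. Elementwise product with the kernel and sum: 2·-2 + 17·3 + 13·1 + 9·-1.

51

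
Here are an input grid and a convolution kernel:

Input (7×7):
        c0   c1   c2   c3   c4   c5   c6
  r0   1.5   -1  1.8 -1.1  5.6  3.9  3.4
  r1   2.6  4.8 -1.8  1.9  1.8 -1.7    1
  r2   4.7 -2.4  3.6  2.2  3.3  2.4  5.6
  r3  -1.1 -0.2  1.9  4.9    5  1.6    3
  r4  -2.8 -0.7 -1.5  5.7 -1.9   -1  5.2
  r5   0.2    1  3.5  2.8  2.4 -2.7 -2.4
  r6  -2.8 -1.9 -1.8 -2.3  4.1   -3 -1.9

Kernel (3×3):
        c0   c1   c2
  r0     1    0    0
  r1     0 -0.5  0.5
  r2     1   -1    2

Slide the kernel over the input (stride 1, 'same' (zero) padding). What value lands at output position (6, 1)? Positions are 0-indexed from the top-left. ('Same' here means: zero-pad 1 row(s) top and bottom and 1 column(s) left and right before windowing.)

0.25

The receptive field on the zero-padded input at this output position is [0.2 1 3.5 / -2.8 -1.9 -1.8 / 0 0 0]. Elementwise product with the kernel and sum: 0.2·1 + -1.9·-0.5 + -1.8·0.5 + 0·1 + 0·-1 + 0·2.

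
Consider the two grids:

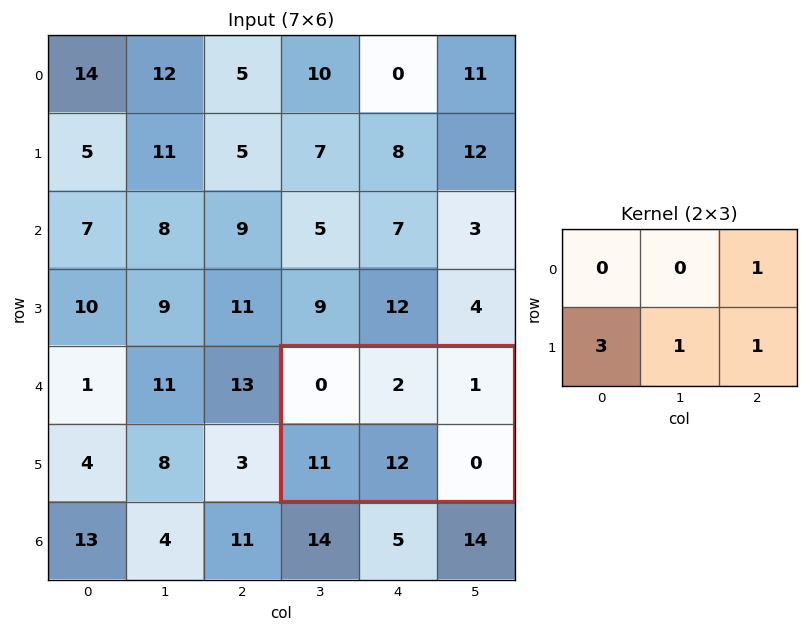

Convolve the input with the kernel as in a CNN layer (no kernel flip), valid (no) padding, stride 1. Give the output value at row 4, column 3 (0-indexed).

The receptive field on the input at this output position is [0 2 1 / 11 12 0]. Elementwise product with the kernel and sum: 1·1 + 11·3 + 12·1 + 0·1.

46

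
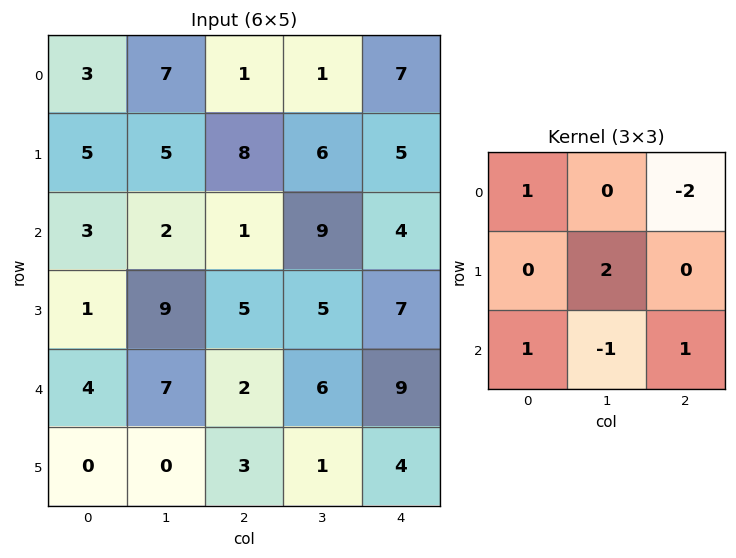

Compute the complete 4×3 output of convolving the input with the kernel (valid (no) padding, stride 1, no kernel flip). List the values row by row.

Output[0,0]: The receptive field on the input at this output position is [3 7 1 / 5 5 8 / 3 2 1]. Elementwise product with the kernel and sum: 3·1 + 1·-2 + 5·2 + 3·1 + 2·-1 + 1·1.
Output[0,1]: The receptive field on the input at this output position is [7 1 1 / 5 8 6 / 2 1 9]. Elementwise product with the kernel and sum: 7·1 + 1·-2 + 8·2 + 2·1 + 1·-1 + 9·1.

13 31 -5
-10 4 23
18 5 8
8 1 9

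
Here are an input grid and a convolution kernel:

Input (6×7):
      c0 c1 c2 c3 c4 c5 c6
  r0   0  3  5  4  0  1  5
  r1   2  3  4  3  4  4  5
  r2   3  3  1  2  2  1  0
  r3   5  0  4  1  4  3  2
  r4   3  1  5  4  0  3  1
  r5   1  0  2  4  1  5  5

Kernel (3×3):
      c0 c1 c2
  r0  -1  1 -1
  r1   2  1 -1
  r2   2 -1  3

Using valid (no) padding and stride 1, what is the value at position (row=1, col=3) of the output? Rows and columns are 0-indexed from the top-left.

The receptive field on the input at this output position is [3 4 4 / 2 2 1 / 1 4 3]. Elementwise product with the kernel and sum: 3·-1 + 4·1 + 4·-1 + 2·2 + 2·1 + 1·-1 + 1·2 + 4·-1 + 3·3.

9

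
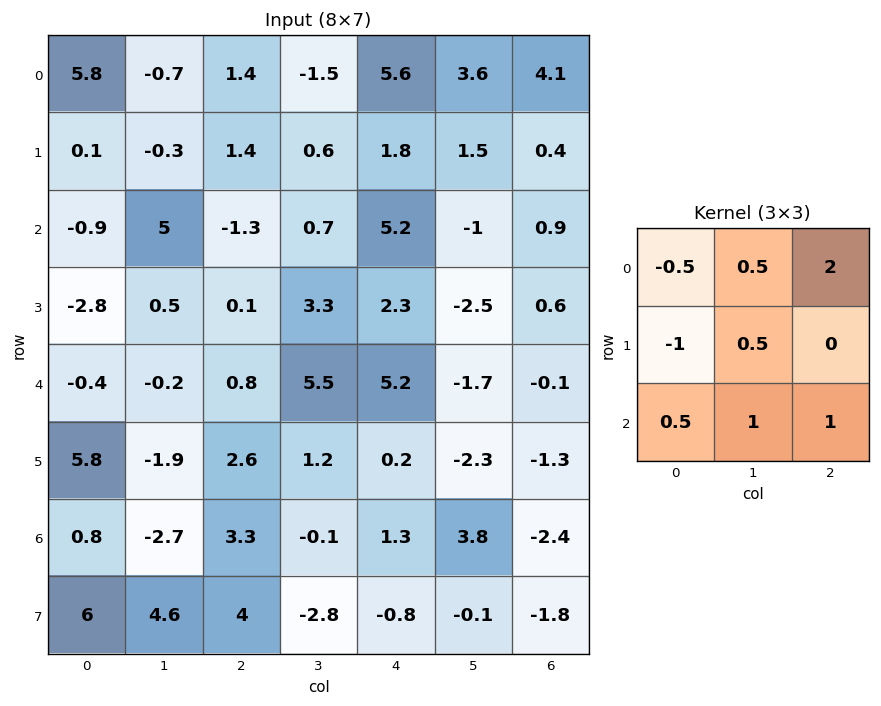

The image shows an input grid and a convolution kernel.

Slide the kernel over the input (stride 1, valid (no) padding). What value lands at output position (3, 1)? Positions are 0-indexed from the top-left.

9.85

The receptive field on the input at this output position is [0.5 0.1 3.3 / -0.2 0.8 5.5 / -1.9 2.6 1.2]. Elementwise product with the kernel and sum: 0.5·-0.5 + 0.1·0.5 + 3.3·2 + -0.2·-1 + 0.8·0.5 + -1.9·0.5 + 2.6·1 + 1.2·1.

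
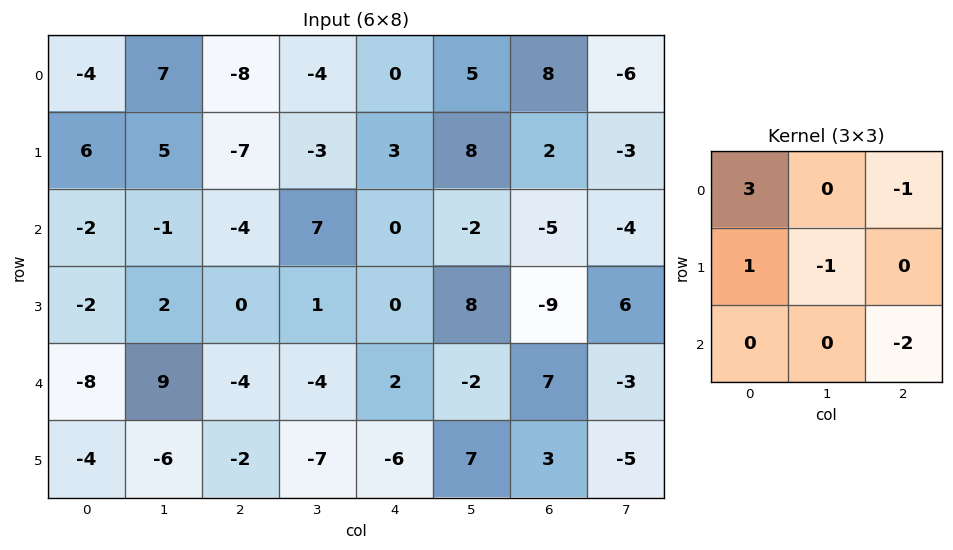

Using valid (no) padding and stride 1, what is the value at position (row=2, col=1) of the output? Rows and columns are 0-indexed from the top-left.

The receptive field on the input at this output position is [-1 -4 7 / 2 0 1 / 9 -4 -4]. Elementwise product with the kernel and sum: -1·3 + 7·-1 + 2·1 + 0·-1 + -4·-2.

0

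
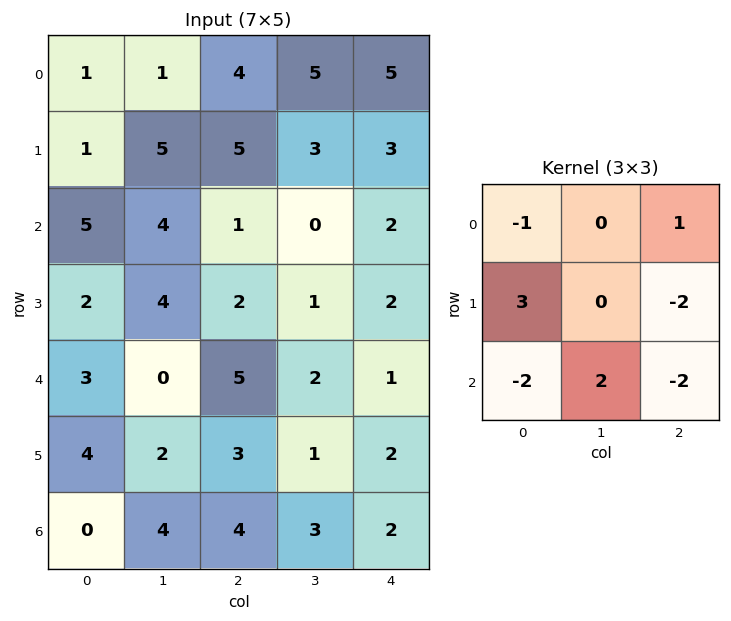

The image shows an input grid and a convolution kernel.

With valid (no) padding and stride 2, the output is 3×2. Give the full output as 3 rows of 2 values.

-8 4
-18 -5
8 -5

Output[0,0]: The receptive field on the input at this output position is [1 1 4 / 1 5 5 / 5 4 1]. Elementwise product with the kernel and sum: 1·-1 + 4·1 + 1·3 + 5·-2 + 5·-2 + 4·2 + 1·-2.
Output[0,1]: The receptive field on the input at this output position is [4 5 5 / 5 3 3 / 1 0 2]. Elementwise product with the kernel and sum: 4·-1 + 5·1 + 5·3 + 3·-2 + 1·-2 + 0·2 + 2·-2.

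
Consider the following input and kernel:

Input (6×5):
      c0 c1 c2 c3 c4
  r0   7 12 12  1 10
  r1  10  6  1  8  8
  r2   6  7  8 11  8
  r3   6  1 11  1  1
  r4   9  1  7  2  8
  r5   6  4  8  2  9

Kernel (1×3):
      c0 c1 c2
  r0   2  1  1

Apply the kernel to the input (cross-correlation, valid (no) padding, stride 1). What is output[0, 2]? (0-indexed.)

35

The receptive field on the input at this output position is [12 1 10]. Elementwise product with the kernel and sum: 12·2 + 1·1 + 10·1.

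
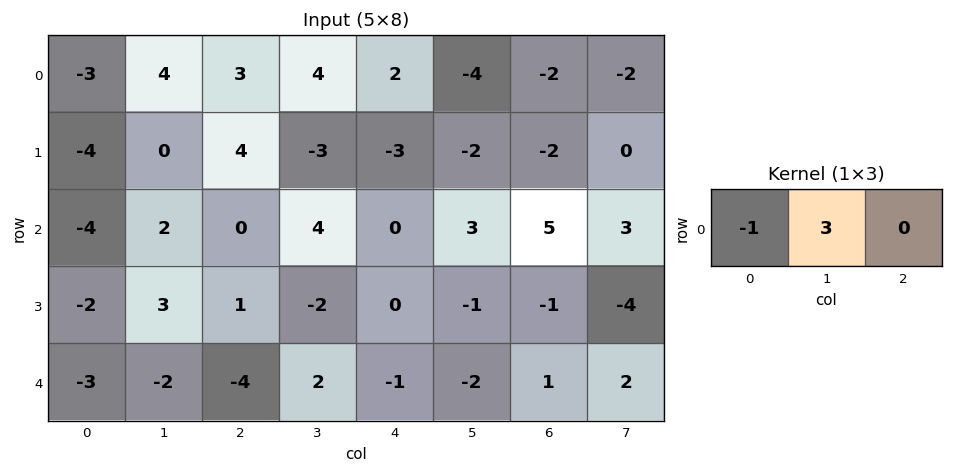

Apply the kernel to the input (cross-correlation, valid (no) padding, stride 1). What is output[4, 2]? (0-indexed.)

The receptive field on the input at this output position is [-4 2 -1]. Elementwise product with the kernel and sum: -4·-1 + 2·3.

10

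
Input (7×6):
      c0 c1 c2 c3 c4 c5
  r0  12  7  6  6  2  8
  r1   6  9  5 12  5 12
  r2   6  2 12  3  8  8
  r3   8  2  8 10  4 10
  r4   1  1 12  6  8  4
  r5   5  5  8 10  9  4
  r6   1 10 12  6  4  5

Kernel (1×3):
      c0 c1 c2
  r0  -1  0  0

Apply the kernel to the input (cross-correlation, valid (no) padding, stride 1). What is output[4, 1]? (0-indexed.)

The receptive field on the input at this output position is [1 12 6]. Elementwise product with the kernel and sum: 1·-1.

-1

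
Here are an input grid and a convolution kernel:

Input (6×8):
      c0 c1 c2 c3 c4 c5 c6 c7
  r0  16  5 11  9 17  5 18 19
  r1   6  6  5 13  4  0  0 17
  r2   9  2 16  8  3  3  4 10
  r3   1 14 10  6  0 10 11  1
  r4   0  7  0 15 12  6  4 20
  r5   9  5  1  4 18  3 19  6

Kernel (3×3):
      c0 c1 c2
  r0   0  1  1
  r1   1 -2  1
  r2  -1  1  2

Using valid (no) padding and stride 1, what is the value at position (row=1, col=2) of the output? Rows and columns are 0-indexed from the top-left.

The receptive field on the input at this output position is [5 13 4 / 16 8 3 / 10 6 0]. Elementwise product with the kernel and sum: 13·1 + 4·1 + 16·1 + 8·-2 + 3·1 + 10·-1 + 6·1 + 0·2.

16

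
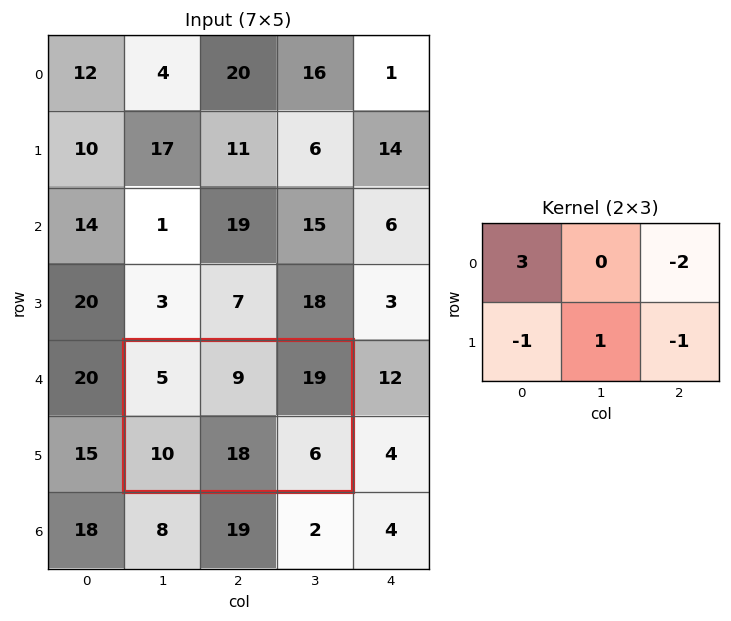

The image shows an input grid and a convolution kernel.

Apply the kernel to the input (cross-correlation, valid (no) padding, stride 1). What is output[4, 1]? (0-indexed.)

-21

The receptive field on the input at this output position is [5 9 19 / 10 18 6]. Elementwise product with the kernel and sum: 5·3 + 19·-2 + 10·-1 + 18·1 + 6·-1.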